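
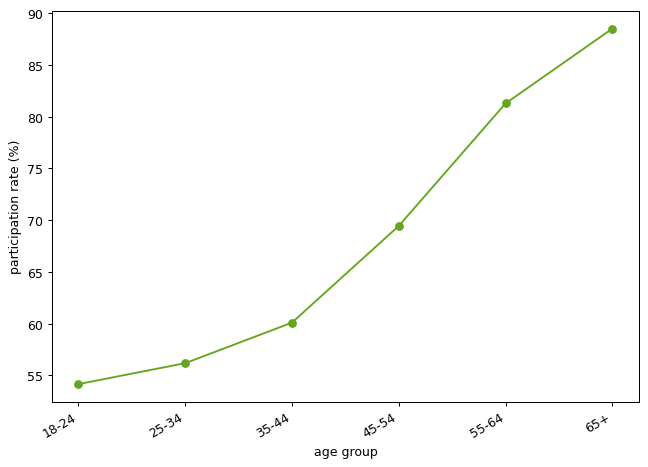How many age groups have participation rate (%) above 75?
Above 75: 55-64, 65+.

2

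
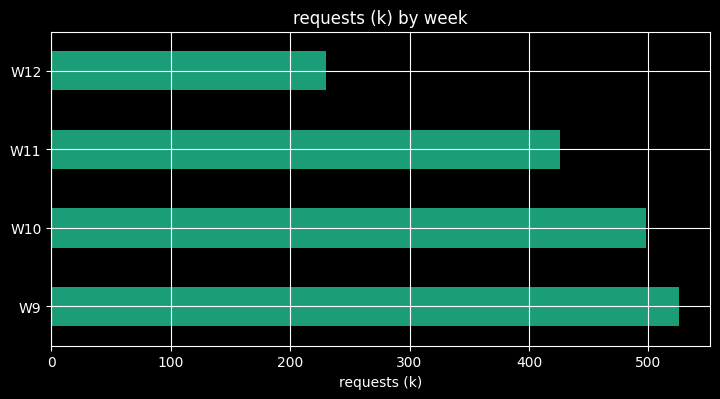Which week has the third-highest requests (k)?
W11

Top 4: W9 ≈ 550, W10 ≈ 500, W11 ≈ 450, W12 ≈ 250.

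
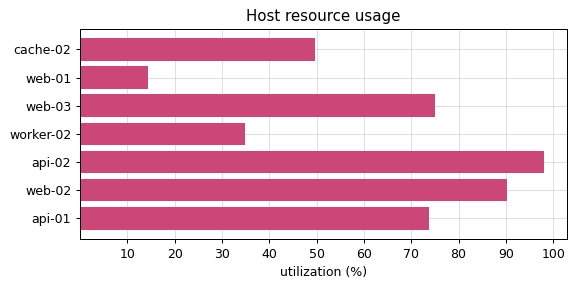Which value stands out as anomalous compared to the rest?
web-01 ≈ 10; the rest sit between ≈ 30 and ≈ 100.

web-01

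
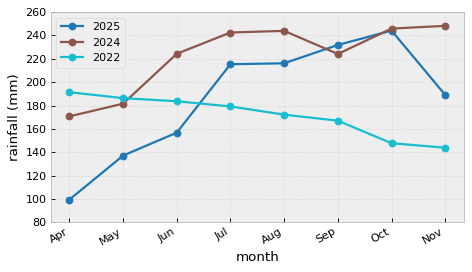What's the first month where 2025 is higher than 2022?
Jun: 2025 ≈ 160 vs 2022 ≈ 180 (not yet); Jul: 2025 ≈ 220 vs 2022 ≈ 180 (first crossover).

Jul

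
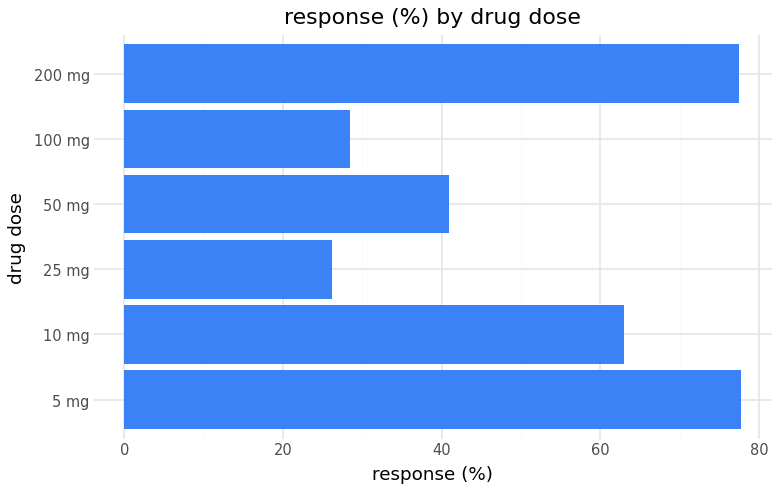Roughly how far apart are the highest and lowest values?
Max 5 mg ≈ 80, min 25 mg ≈ 30; range ≈ 50.

≈ 50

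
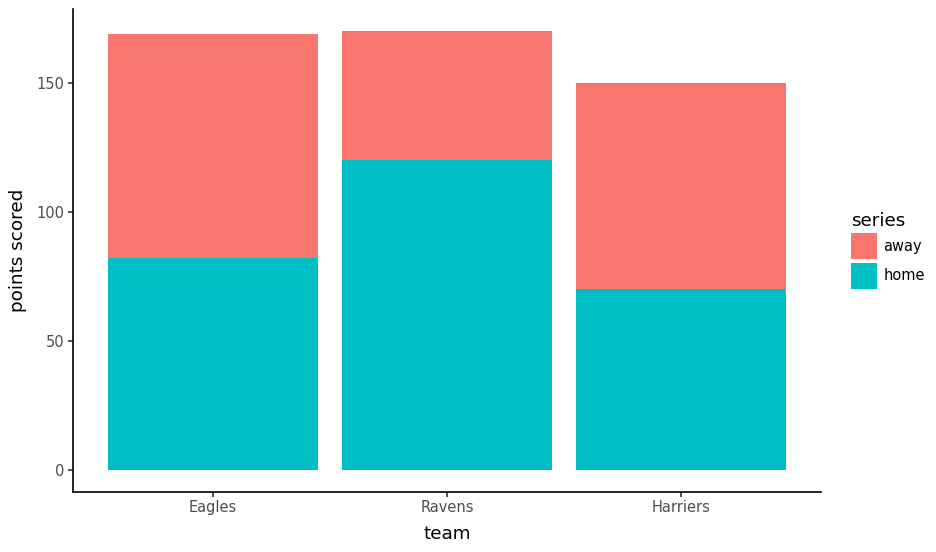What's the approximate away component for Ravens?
≈ 40

away top ≈ 160, bottom ≈ 120; segment ≈ 40.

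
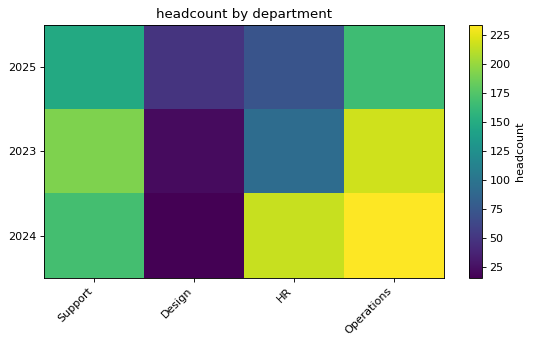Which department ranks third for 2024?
Top 4 for 2024: Operations ≈ 240, HR ≈ 220, Support ≈ 160, Design ≈ 20.

Support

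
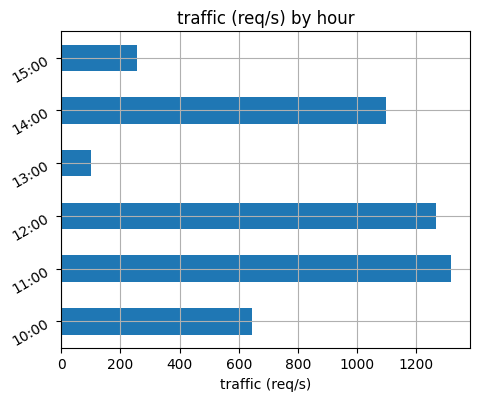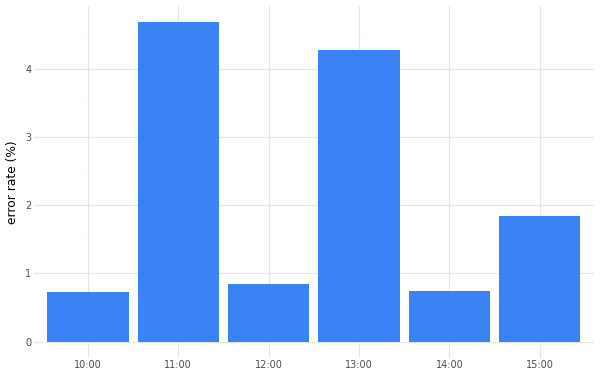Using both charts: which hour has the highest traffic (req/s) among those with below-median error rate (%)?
Chart 2 median error rate (%) ≈ 1.5; below-median hours: 10:00, 12:00, 14:00. Among those, 12:00 has the highest traffic (req/s) (≈ 1200).

12:00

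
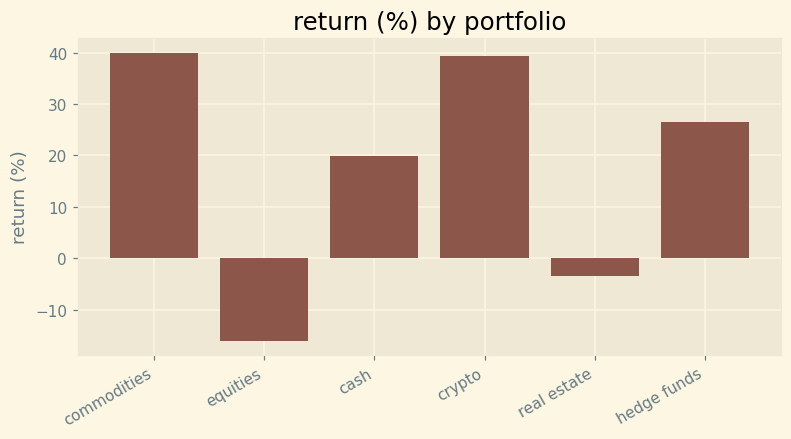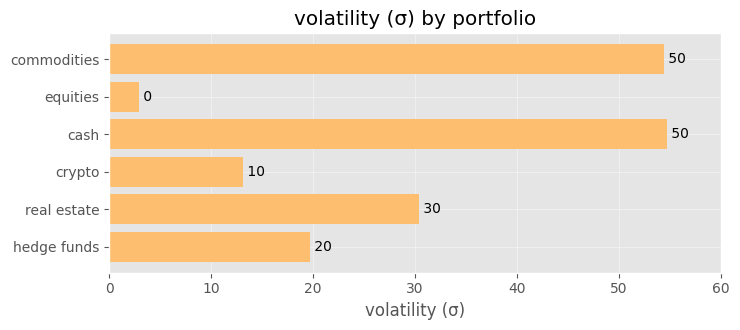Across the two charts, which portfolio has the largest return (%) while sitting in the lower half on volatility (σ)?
crypto

Chart 2 median volatility (σ) ≈ 30; below-median portfolios: equities, crypto, hedge funds. Among those, crypto has the highest return (%) (≈ 40).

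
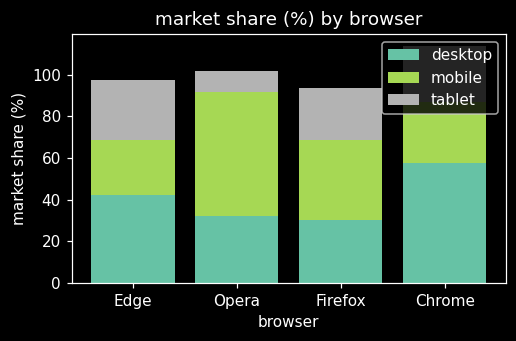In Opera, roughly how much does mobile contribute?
mobile top ≈ 90, bottom ≈ 30; segment ≈ 60.

≈ 60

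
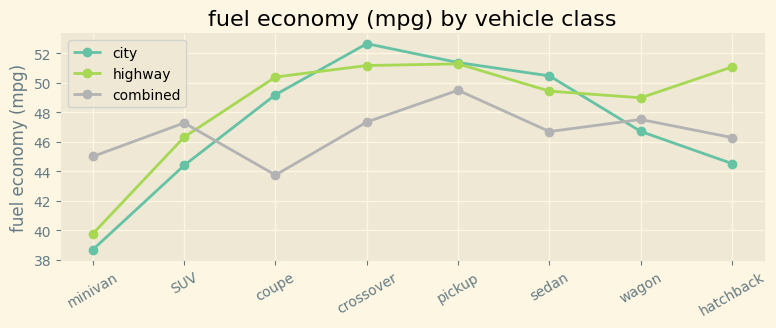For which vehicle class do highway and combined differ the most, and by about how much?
coupe, ≈ 6 mpg

coupe: highway ≈ 50, combined ≈ 44 → gap ≈ 6. Next-largest (minivan) is only ≈ 4.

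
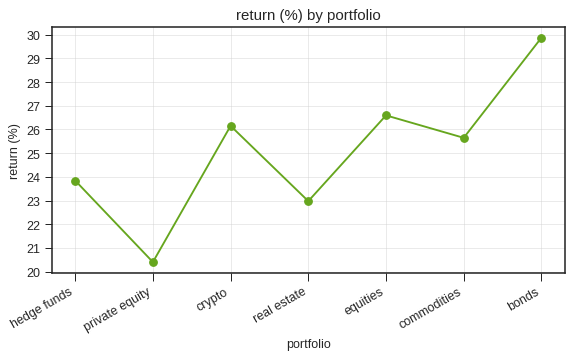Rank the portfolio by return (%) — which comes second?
equities

Top 3: bonds ≈ 30, equities ≈ 27, crypto ≈ 26.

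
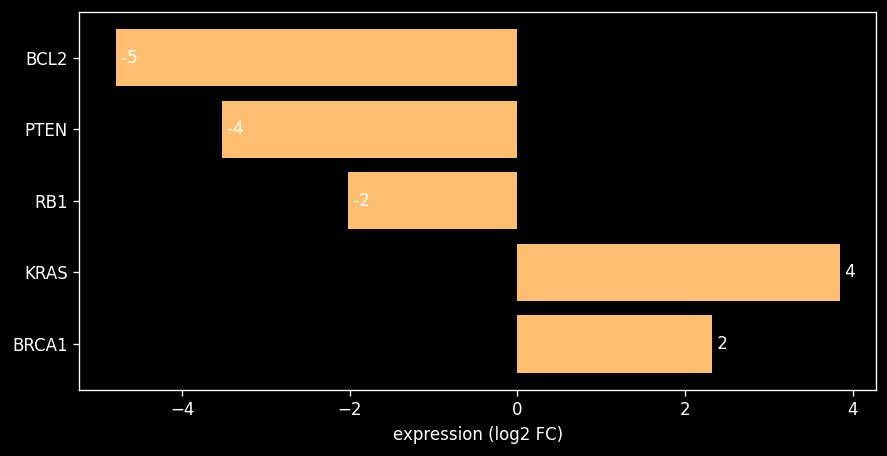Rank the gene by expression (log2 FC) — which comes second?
BRCA1

Top 3: KRAS ≈ 4, BRCA1 ≈ 2, RB1 ≈ -2.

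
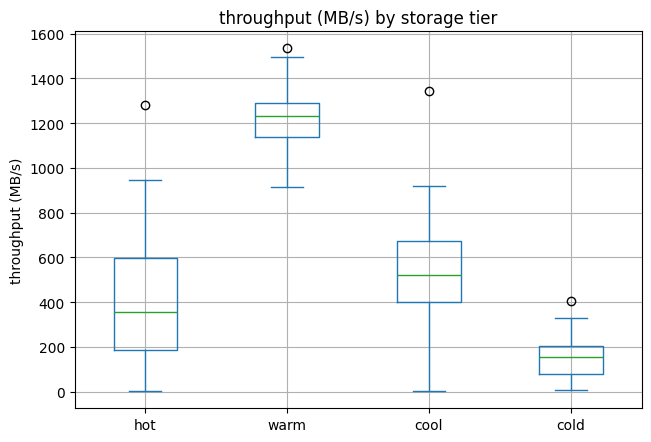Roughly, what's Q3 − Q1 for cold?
Q3 ≈ 200, Q1 ≈ 100; IQR ≈ 100.

≈ 100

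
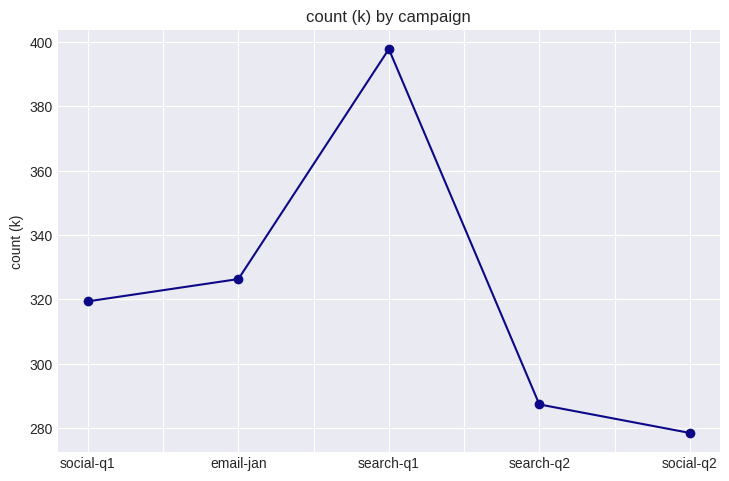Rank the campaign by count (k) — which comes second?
Top 3: search-q1 ≈ 400, email-jan ≈ 330, social-q1 ≈ 320.

email-jan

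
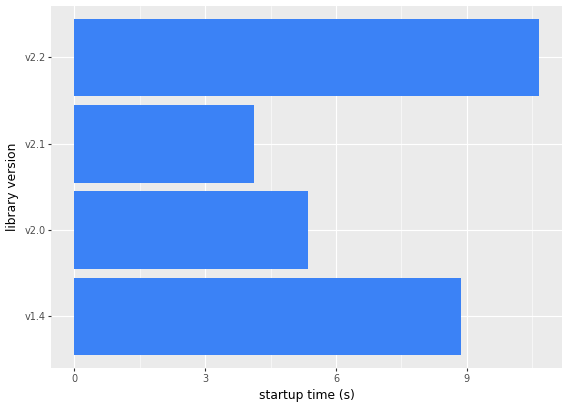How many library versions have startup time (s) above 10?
Above 10: v2.2.

1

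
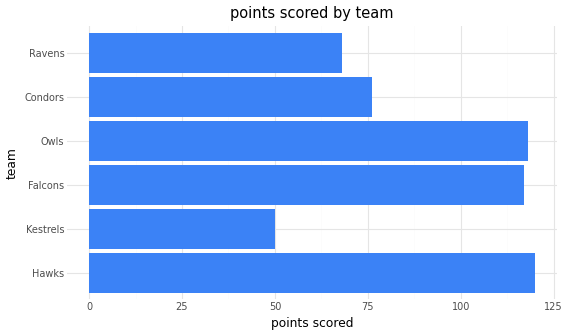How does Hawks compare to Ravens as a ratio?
Hawks ≈ 120, Ravens ≈ 70; 120/70 ≈ 1.71.

≈ 1.71×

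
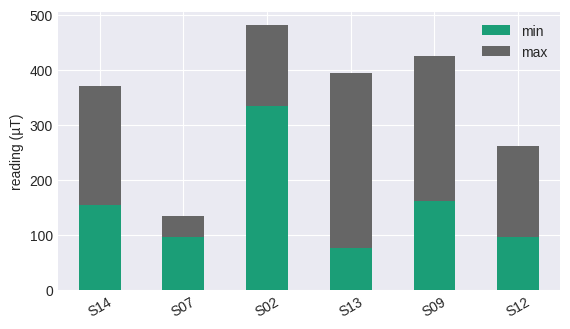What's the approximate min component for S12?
≈ 100

min top ≈ 100, bottom ≈ 0; segment ≈ 100.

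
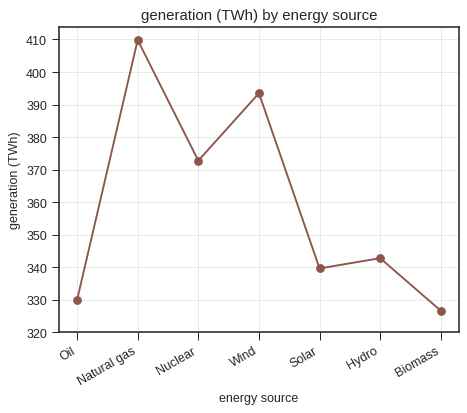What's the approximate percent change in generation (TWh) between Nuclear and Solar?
≈ -8.1%

Nuclear ≈ 370, Solar ≈ 340; (340 − 370) / 370 ≈ -8.1%.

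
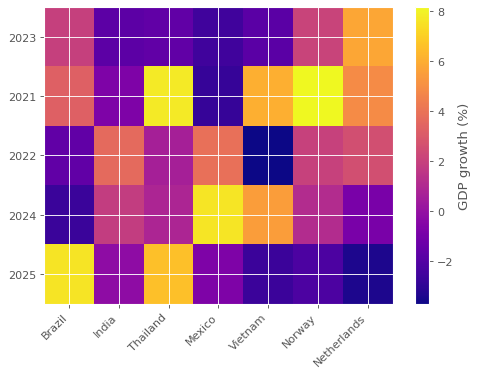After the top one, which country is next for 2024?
Top 3 for 2024: Mexico ≈ 8, Vietnam ≈ 5, India ≈ 2.

Vietnam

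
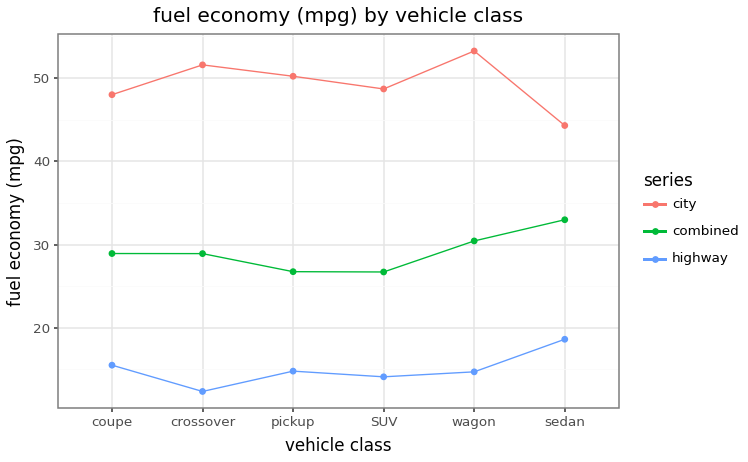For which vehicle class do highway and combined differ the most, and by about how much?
crossover: highway ≈ 10, combined ≈ 30 → gap ≈ 20. Next-largest (wagon) is only ≈ 15.

crossover, ≈ 20 mpg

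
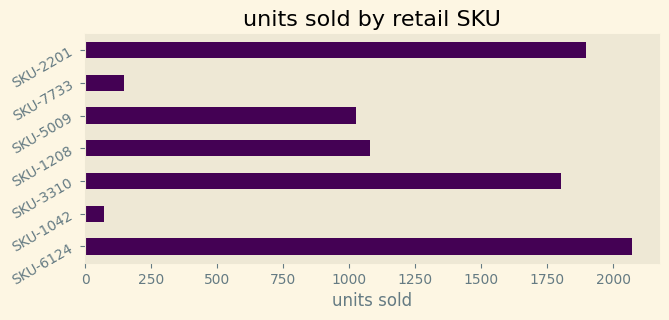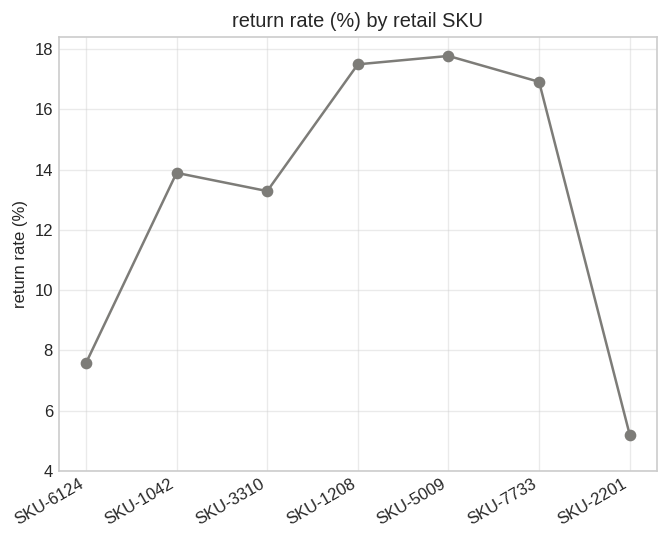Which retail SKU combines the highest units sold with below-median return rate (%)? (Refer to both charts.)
SKU-6124

Chart 2 median return rate (%) ≈ 14; below-median retail SKUs: SKU-6124, SKU-3310, SKU-2201. Among those, SKU-6124 has the highest units sold (≈ 2000).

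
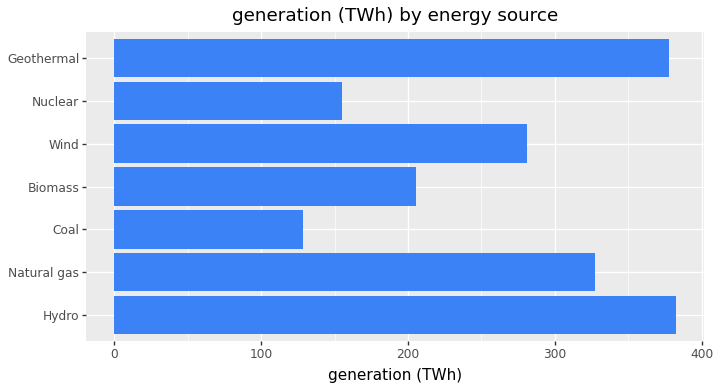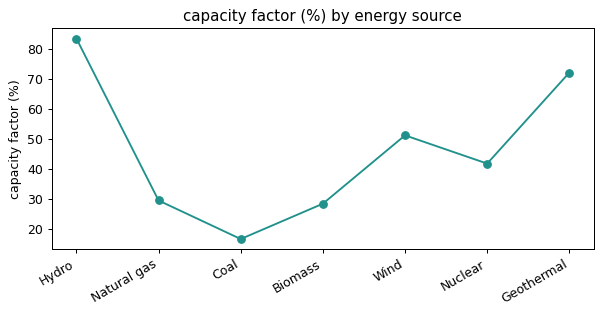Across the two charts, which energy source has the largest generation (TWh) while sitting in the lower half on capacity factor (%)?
Natural gas

Chart 2 median capacity factor (%) ≈ 40; below-median energy sources: Natural gas, Coal, Biomass. Among those, Natural gas has the highest generation (TWh) (≈ 350).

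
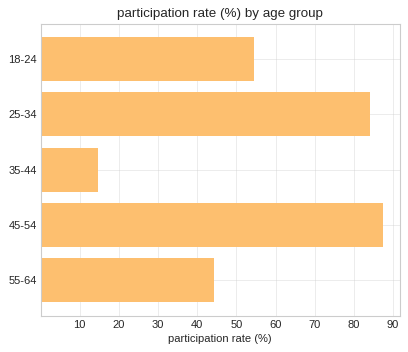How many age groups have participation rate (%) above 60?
2

Above 60: 25-34, 45-54.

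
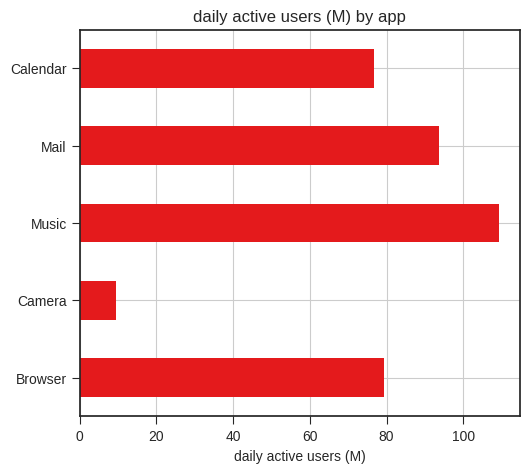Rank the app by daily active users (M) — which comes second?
Mail

Top 3: Music ≈ 110, Mail ≈ 90, Browser ≈ 80.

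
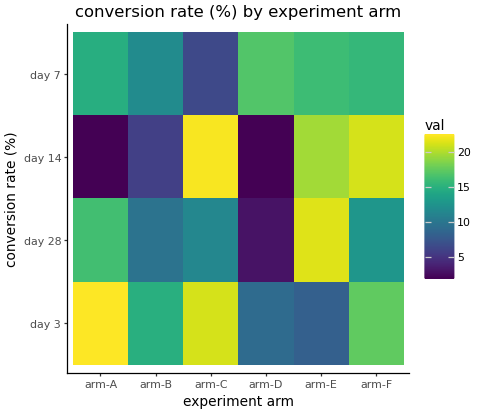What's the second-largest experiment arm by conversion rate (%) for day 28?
Top 3 for day 28: arm-E ≈ 22, arm-A ≈ 16, arm-F ≈ 12.

arm-A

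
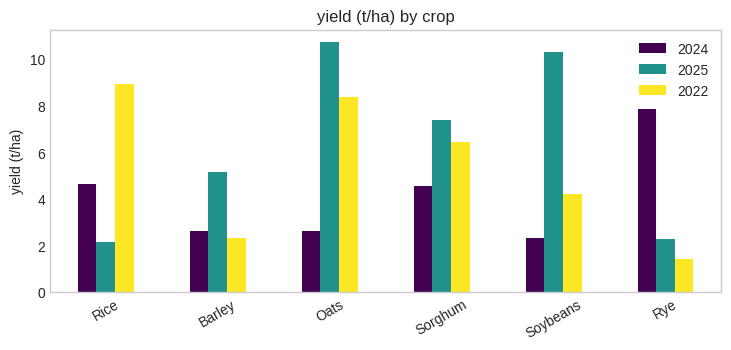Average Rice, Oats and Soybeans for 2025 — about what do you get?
(2 + 11 + 10) / 3 ≈ 8.

≈ 8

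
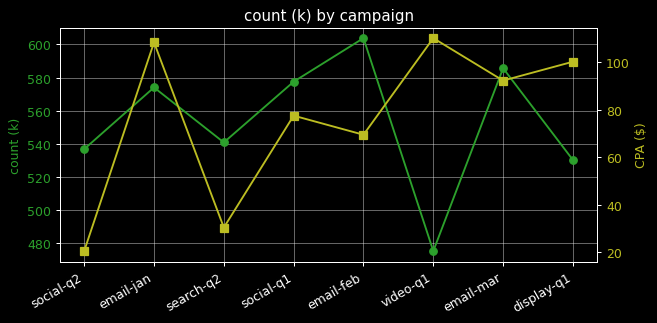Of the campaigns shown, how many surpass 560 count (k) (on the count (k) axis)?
Above 560: email-jan, social-q1, email-feb, email-mar.

4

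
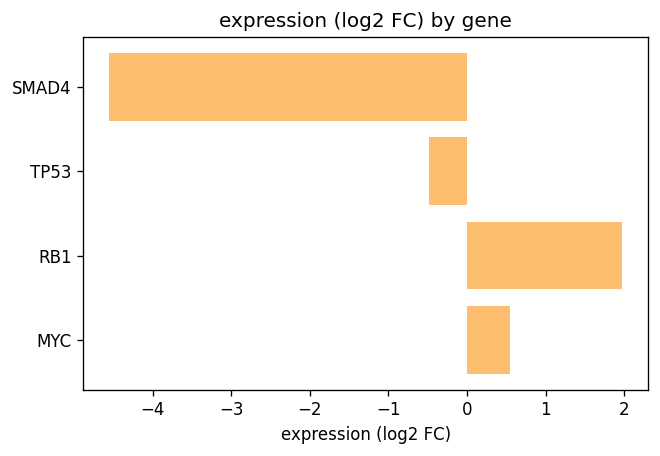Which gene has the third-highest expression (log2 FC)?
TP53

Top 4: RB1 ≈ 2, MYC ≈ 1, TP53 ≈ 0, SMAD4 ≈ -5.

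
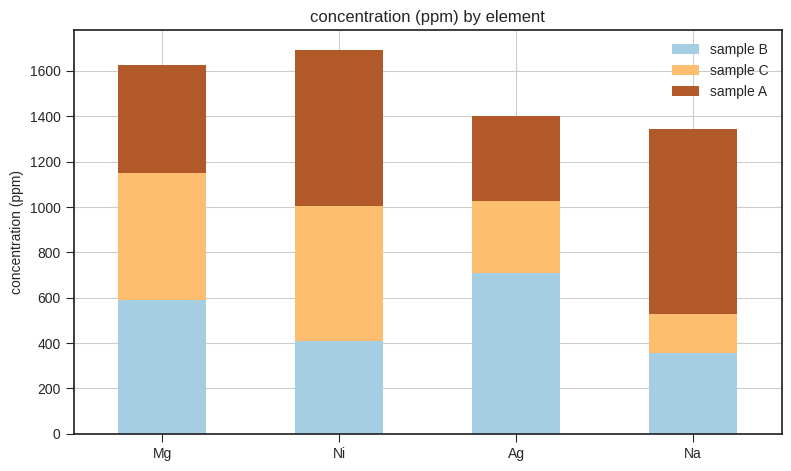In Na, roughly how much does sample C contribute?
≈ 200

sample C top ≈ 600, bottom ≈ 400; segment ≈ 200.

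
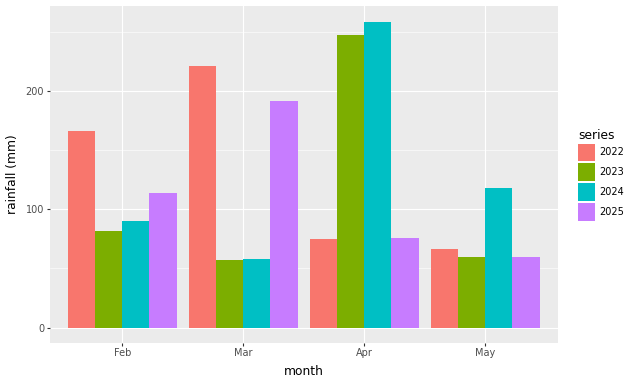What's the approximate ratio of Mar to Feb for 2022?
Mar ≈ 225, Feb ≈ 175; 225/175 ≈ 1.29.

≈ 1.29×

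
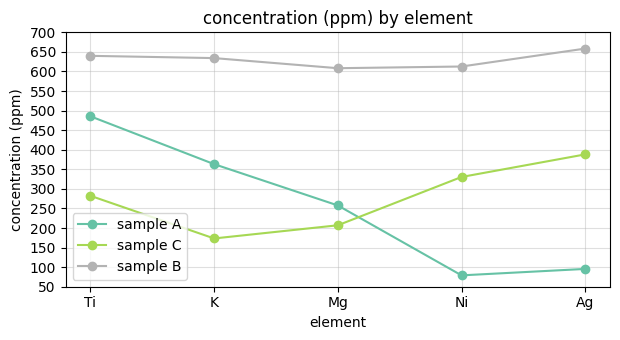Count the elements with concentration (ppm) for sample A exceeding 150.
3

Above 150: Ti, K, Mg.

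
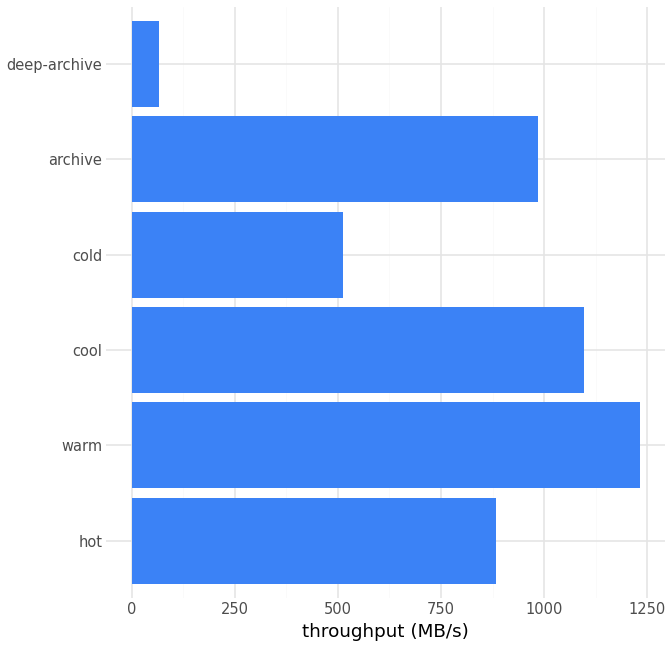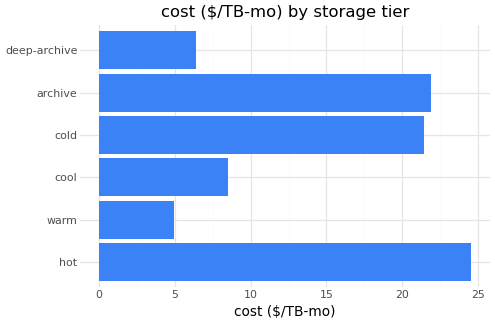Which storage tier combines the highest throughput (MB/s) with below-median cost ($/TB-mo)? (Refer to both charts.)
warm

Chart 2 median cost ($/TB-mo) ≈ 15; below-median storage tiers: warm, cool, deep-archive. Among those, warm has the highest throughput (MB/s) (≈ 1200).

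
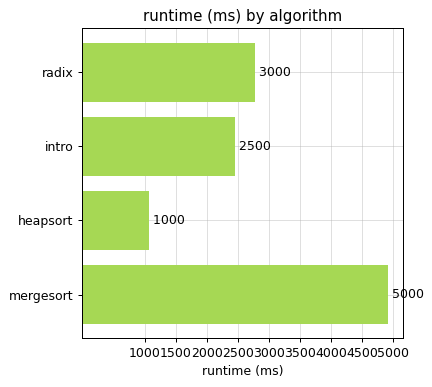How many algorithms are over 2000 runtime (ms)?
3

Above 2000: radix, intro, mergesort.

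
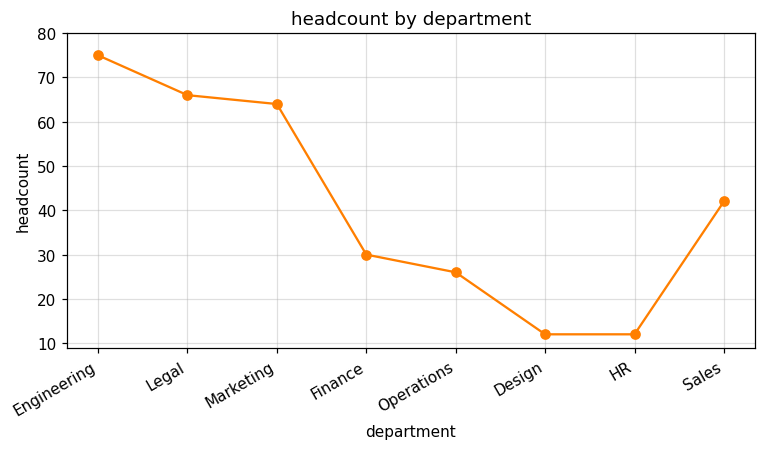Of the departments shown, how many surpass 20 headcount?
Above 20: Engineering, Legal, Marketing, Finance, Operations, Sales.

6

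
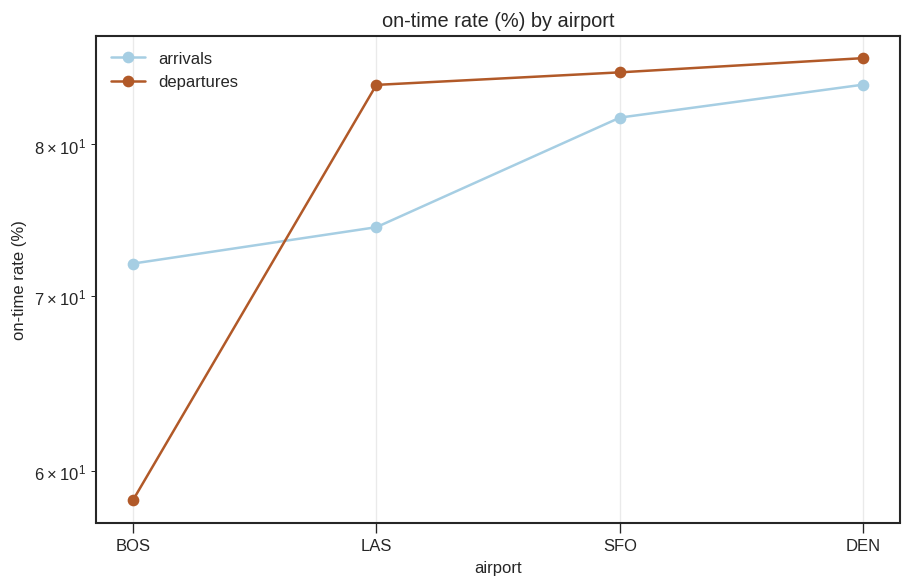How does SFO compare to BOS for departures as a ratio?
≈ 1.42×

SFO ≈ 85, BOS ≈ 60; 85/60 ≈ 1.42.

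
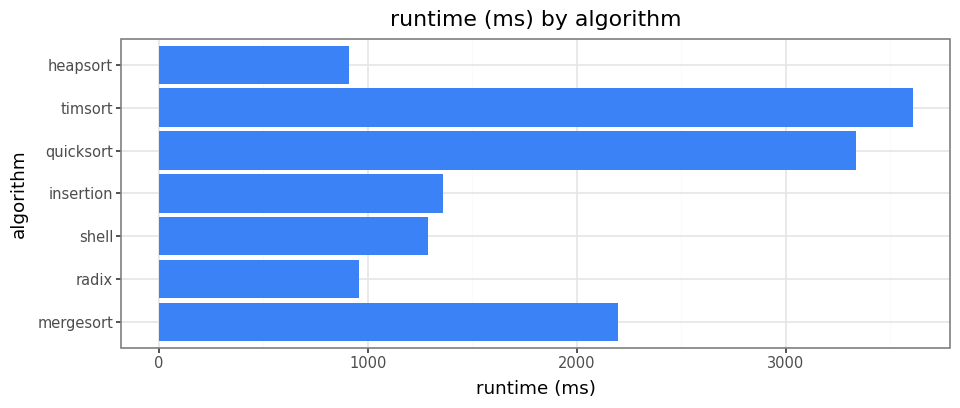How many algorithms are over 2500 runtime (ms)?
2

Above 2500: quicksort, timsort.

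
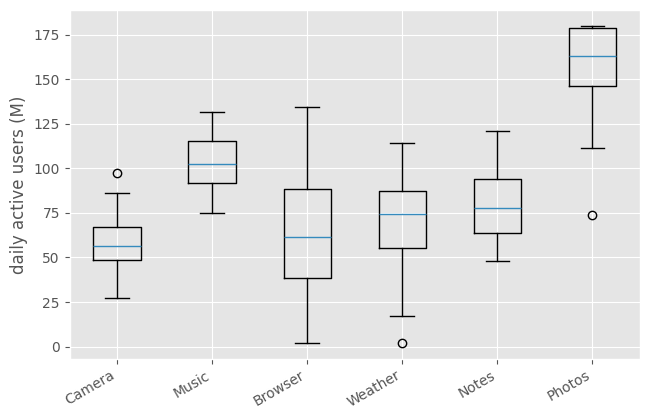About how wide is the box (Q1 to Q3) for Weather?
≈ 30

Q3 ≈ 90, Q1 ≈ 60; IQR ≈ 30.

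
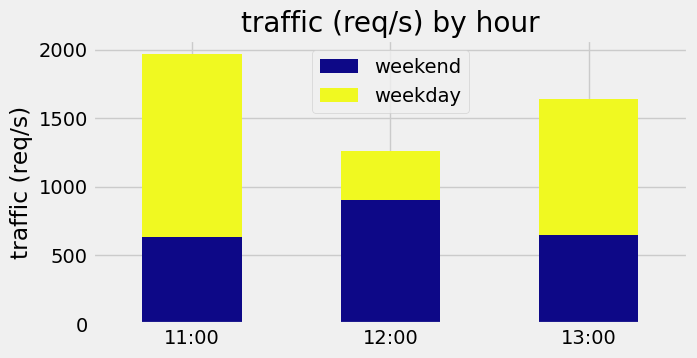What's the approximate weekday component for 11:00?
weekday top ≈ 2000, bottom ≈ 600; segment ≈ 1400.

≈ 1400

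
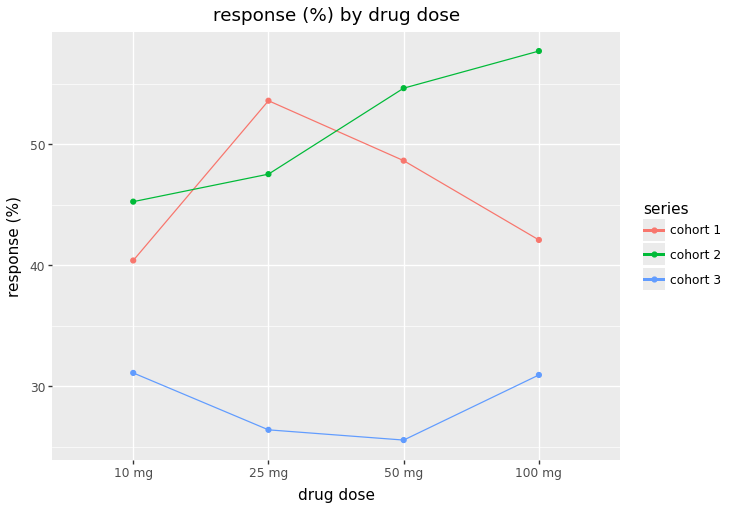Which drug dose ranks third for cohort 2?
Top 4 for cohort 2: 100 mg ≈ 60, 50 mg ≈ 55, 25 mg ≈ 50, 10 mg ≈ 45.

25 mg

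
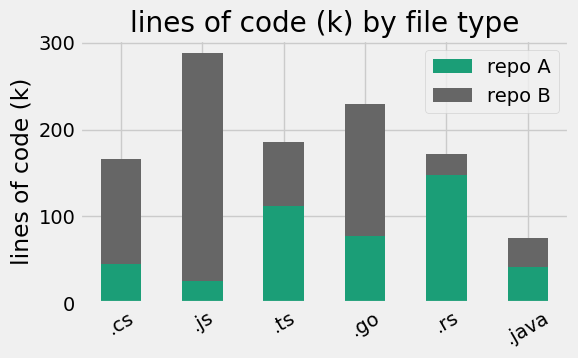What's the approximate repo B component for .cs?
repo B top ≈ 175, bottom ≈ 50; segment ≈ 125.

≈ 125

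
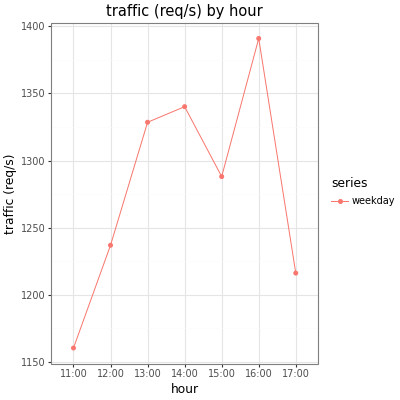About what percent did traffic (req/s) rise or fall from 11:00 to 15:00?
≈ +10.3%

11:00 ≈ 1160, 15:00 ≈ 1280; (1280 − 1160) / 1160 ≈ +10.3%.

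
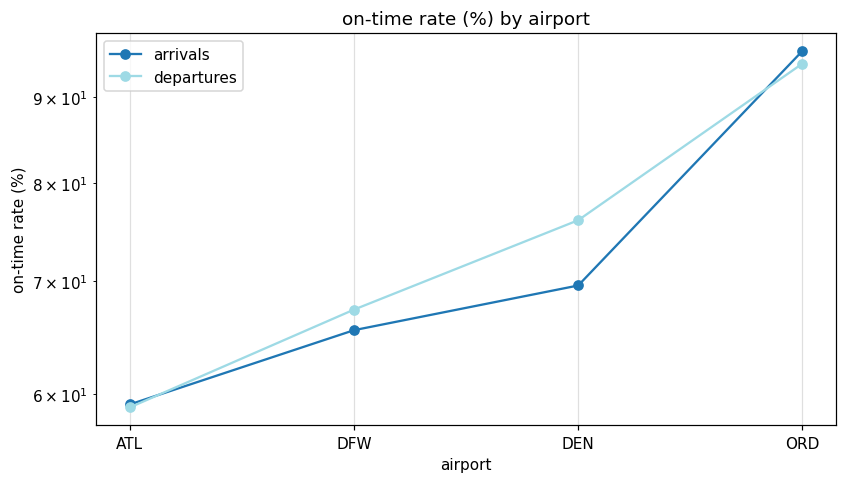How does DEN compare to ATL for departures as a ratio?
≈ 1.25×

DEN ≈ 75, ATL ≈ 60; 75/60 ≈ 1.25.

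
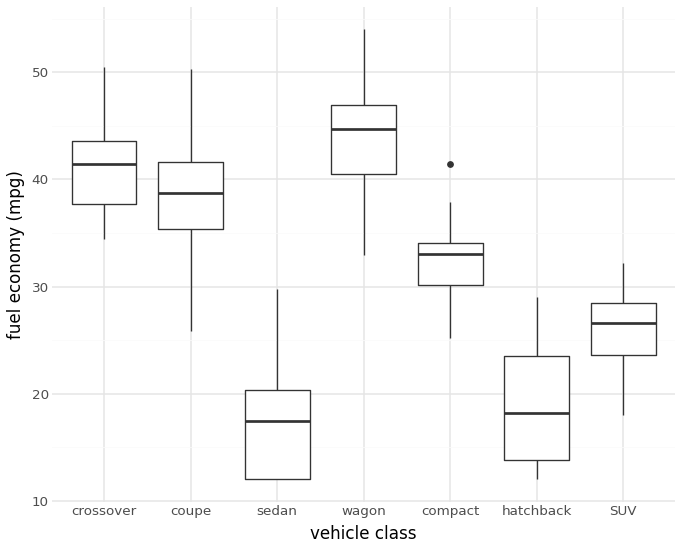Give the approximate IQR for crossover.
Q3 ≈ 45, Q1 ≈ 40; IQR ≈ 5.

≈ 5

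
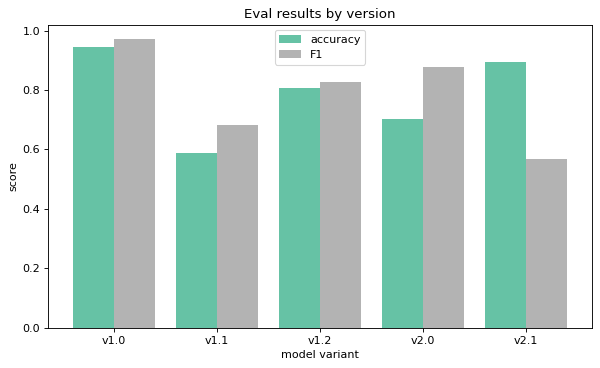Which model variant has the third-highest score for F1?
Top 4 for F1: v1.0 ≈ 1.0, v2.0 ≈ 0.9, v1.2 ≈ 0.8, v1.1 ≈ 0.7.

v1.2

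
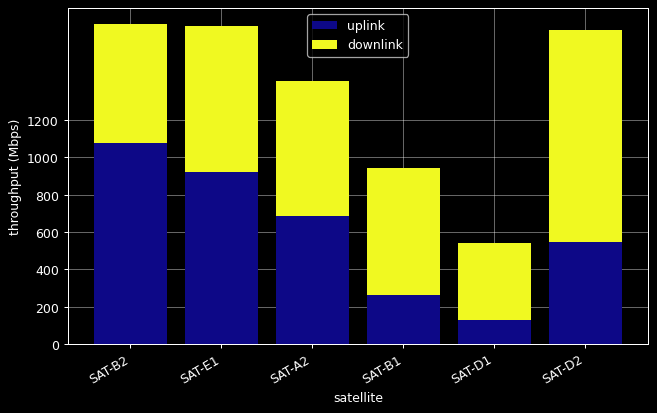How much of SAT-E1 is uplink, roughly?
uplink top ≈ 1000, bottom ≈ 0; segment ≈ 1000.

≈ 1000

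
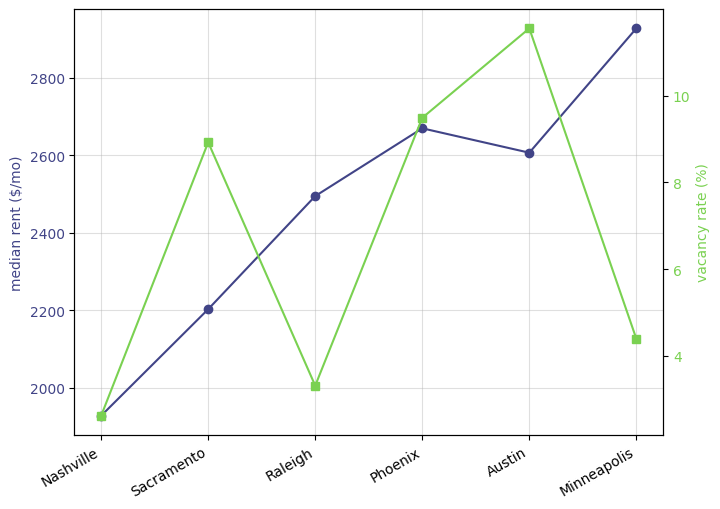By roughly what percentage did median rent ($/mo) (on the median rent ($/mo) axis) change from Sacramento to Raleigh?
≈ +13.6%

Sacramento ≈ 2200, Raleigh ≈ 2500; (2500 − 2200) / 2200 ≈ +13.6%.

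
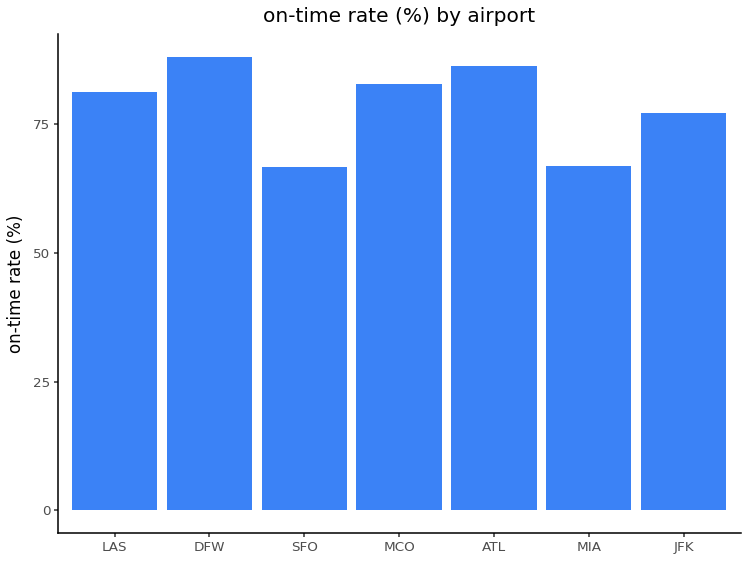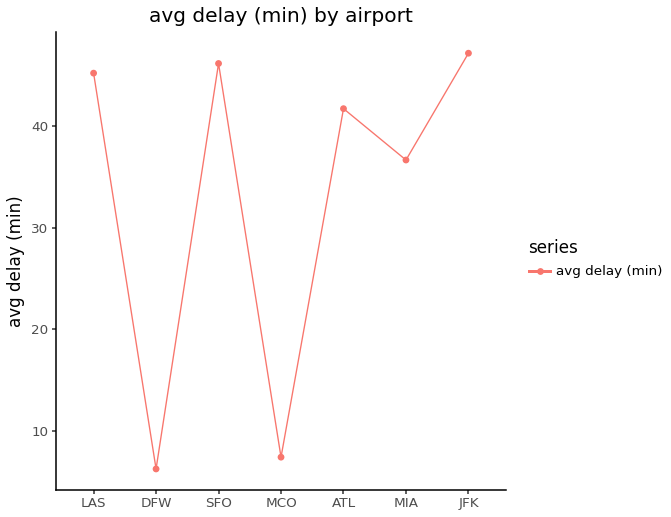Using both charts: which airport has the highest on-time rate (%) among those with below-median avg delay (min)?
Chart 2 median avg delay (min) ≈ 40; below-median airports: DFW, MCO, MIA. Among those, DFW has the highest on-time rate (%) (≈ 90).

DFW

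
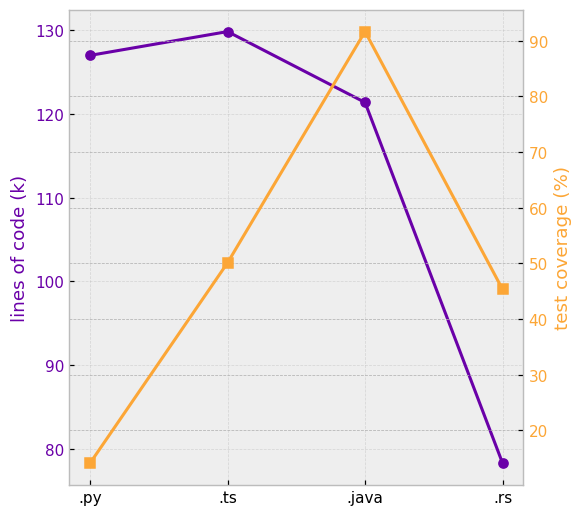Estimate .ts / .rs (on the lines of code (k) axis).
.ts ≈ 130, .rs ≈ 80; 130/80 ≈ 1.62.

≈ 1.62×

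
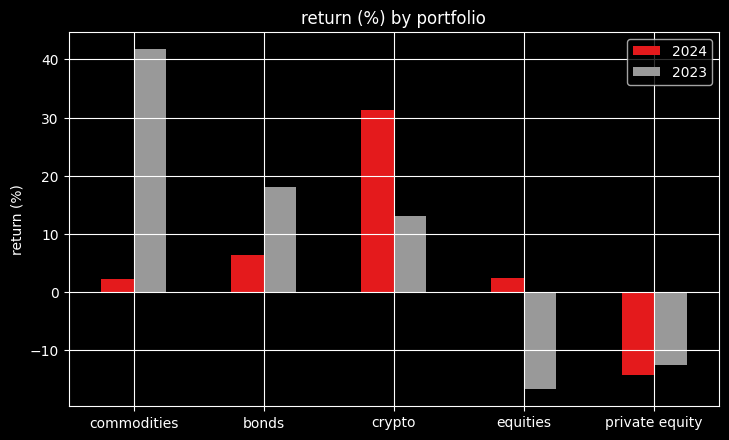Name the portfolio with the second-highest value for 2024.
bonds

Top 3 for 2024: crypto ≈ 30, bonds ≈ 5, equities ≈ 0.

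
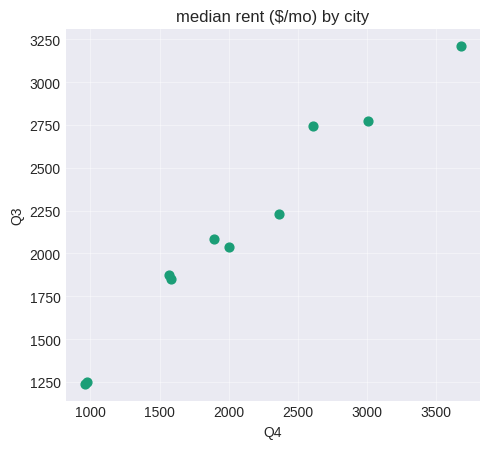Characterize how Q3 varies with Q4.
Points are positively correlated; strong (|r| ≈ 1.0).

positive, strong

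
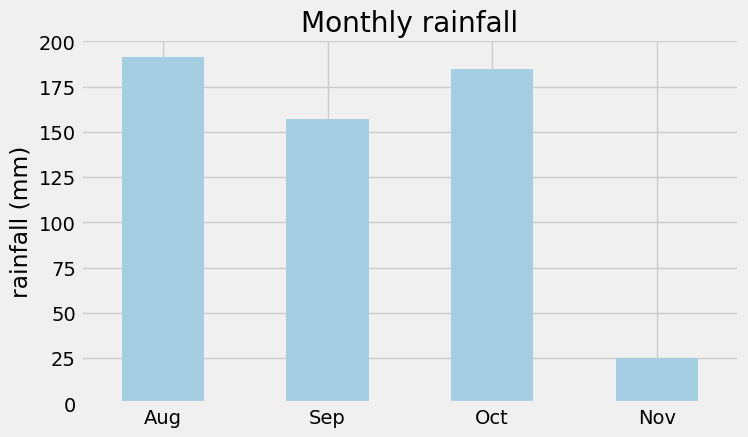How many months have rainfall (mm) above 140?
Above 140: Aug, Sep, Oct.

3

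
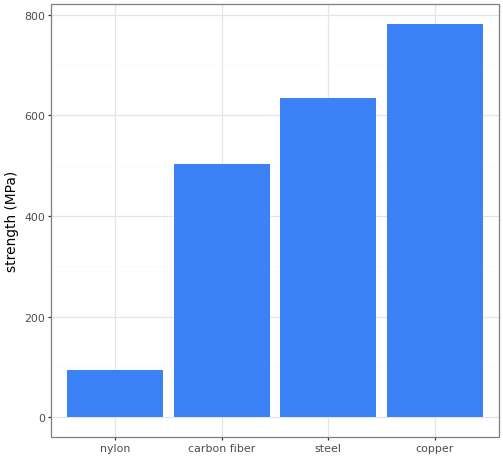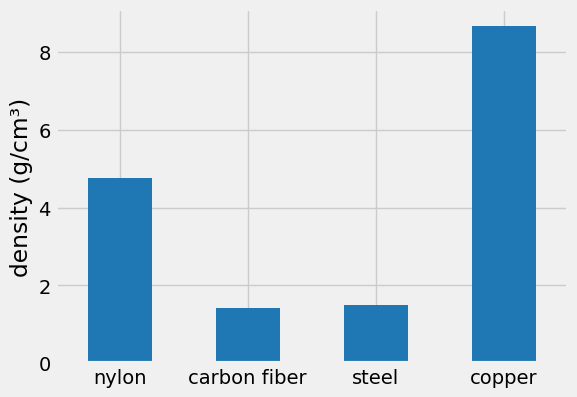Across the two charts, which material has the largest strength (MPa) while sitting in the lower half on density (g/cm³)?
steel

Chart 2 median density (g/cm³) ≈ 3; below-median materials: carbon fiber, steel. Among those, steel has the highest strength (MPa) (≈ 600).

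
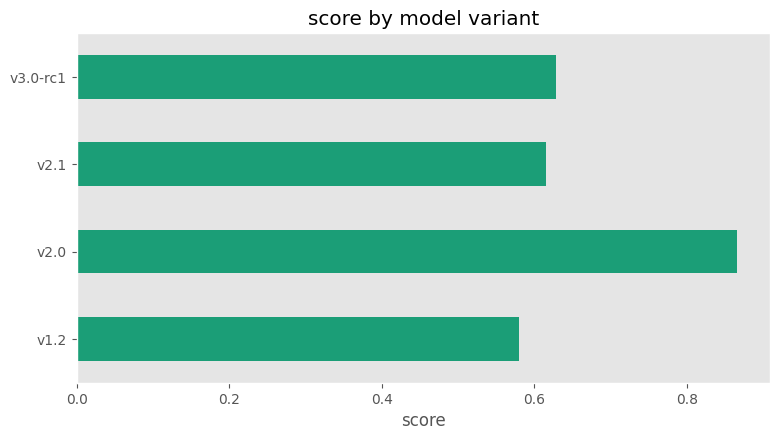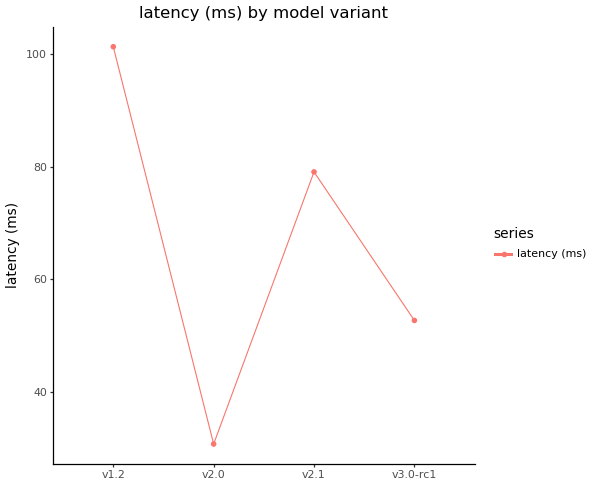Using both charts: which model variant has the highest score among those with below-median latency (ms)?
Chart 2 median latency (ms) ≈ 70; below-median model variants: v2.0, v3.0-rc1. Among those, v2.0 has the highest score (≈ 0.9).

v2.0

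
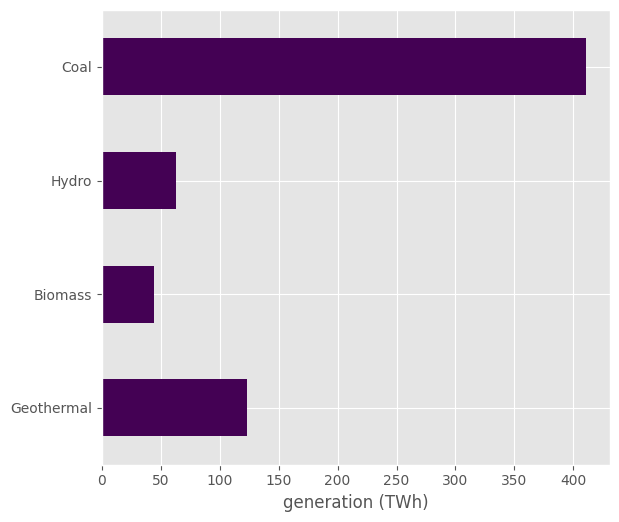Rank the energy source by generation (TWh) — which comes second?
Geothermal

Top 3: Coal ≈ 400, Geothermal ≈ 100, Hydro ≈ 50.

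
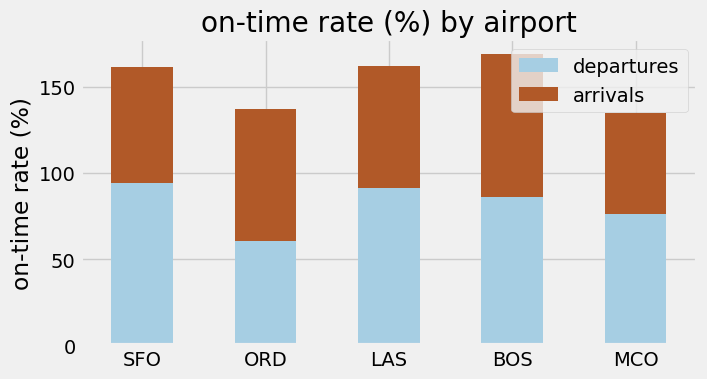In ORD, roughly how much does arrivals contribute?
arrivals top ≈ 140, bottom ≈ 60; segment ≈ 80.

≈ 80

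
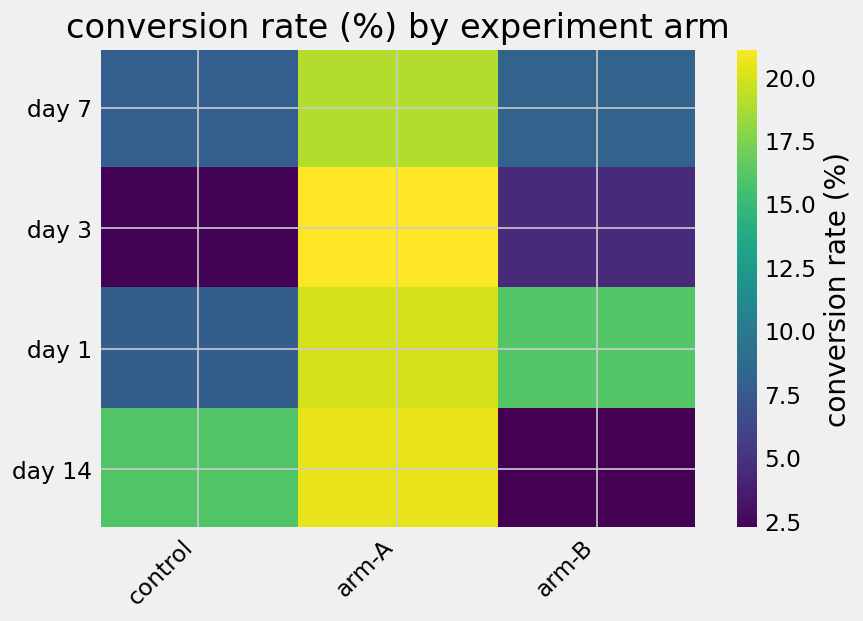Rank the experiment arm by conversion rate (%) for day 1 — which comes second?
Top 3 for day 1: arm-A ≈ 20, arm-B ≈ 16, control ≈ 8.

arm-B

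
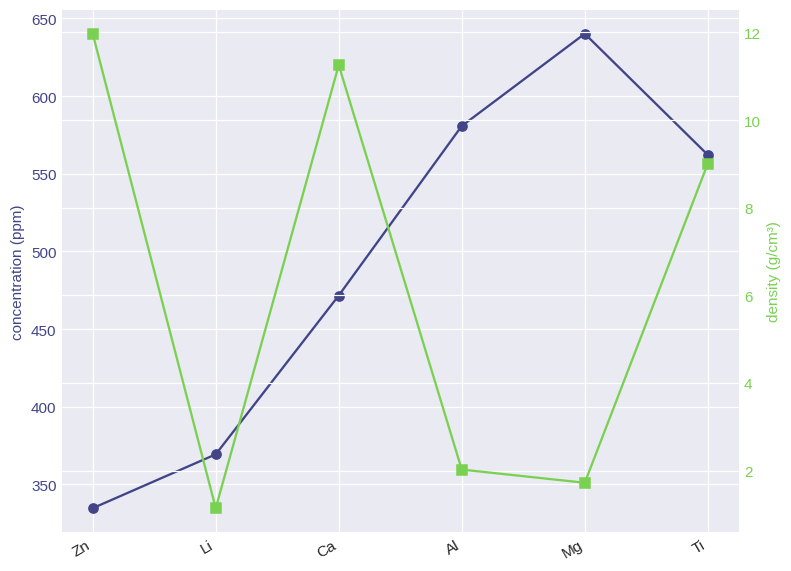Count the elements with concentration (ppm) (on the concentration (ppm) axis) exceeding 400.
4

Above 400: Ca, Al, Mg, Ti.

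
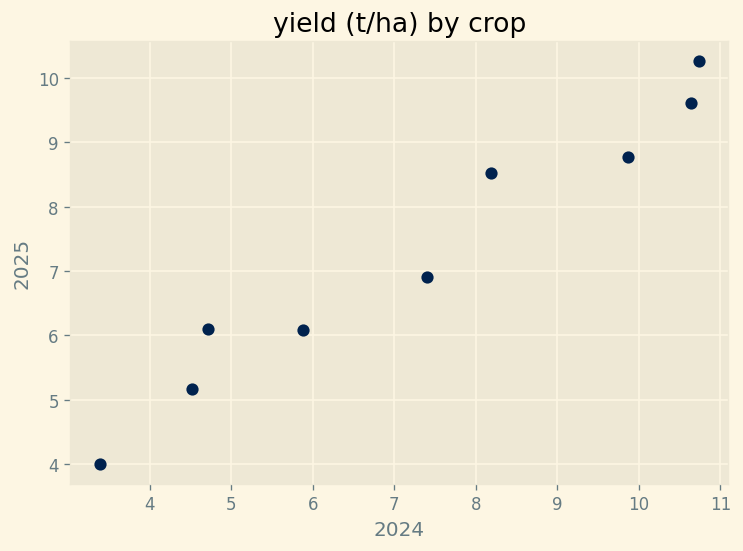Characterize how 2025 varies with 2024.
Points are positively correlated; strong (|r| ≈ 1.0).

positive, strong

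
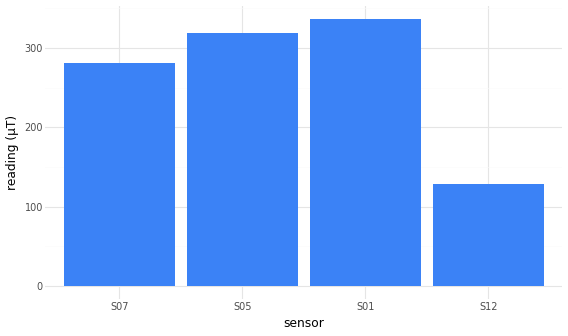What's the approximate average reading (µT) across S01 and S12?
≈ 250

(350 + 150) / 2 ≈ 250.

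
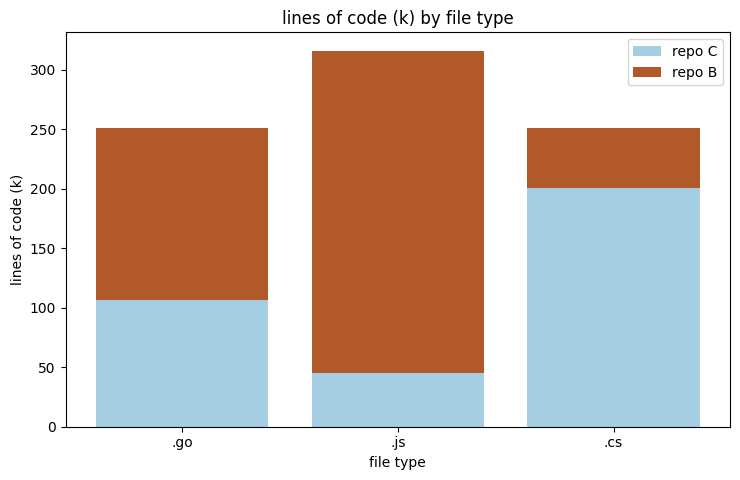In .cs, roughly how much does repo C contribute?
repo C top ≈ 200, bottom ≈ 0; segment ≈ 200.

≈ 200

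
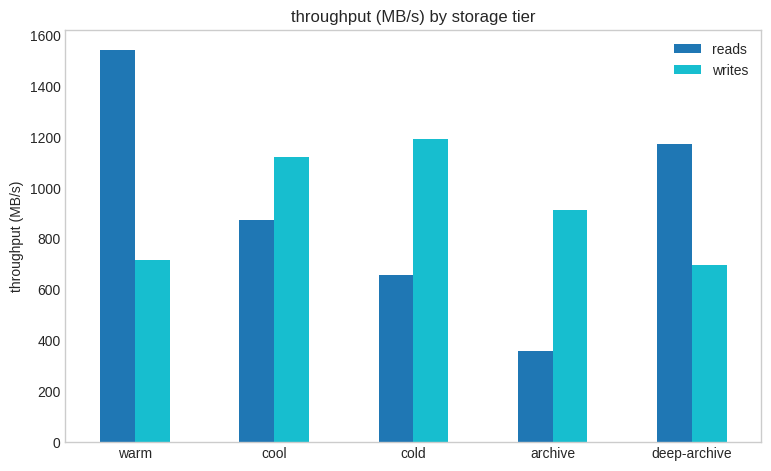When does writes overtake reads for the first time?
cool

warm: writes ≈ 800 vs reads ≈ 1600 (not yet); cool: writes ≈ 1200 vs reads ≈ 800 (first crossover).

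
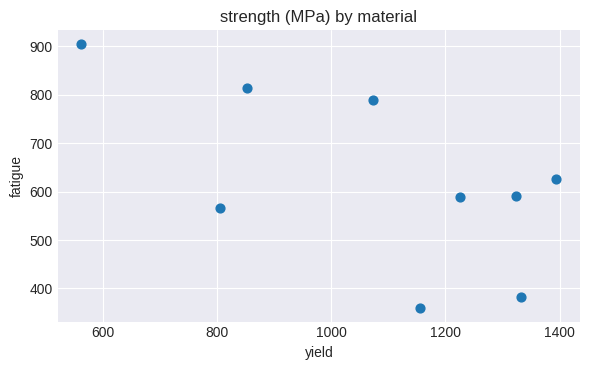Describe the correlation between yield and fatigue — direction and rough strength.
negative, moderate

Points are negatively correlated; moderate (|r| ≈ 0.6).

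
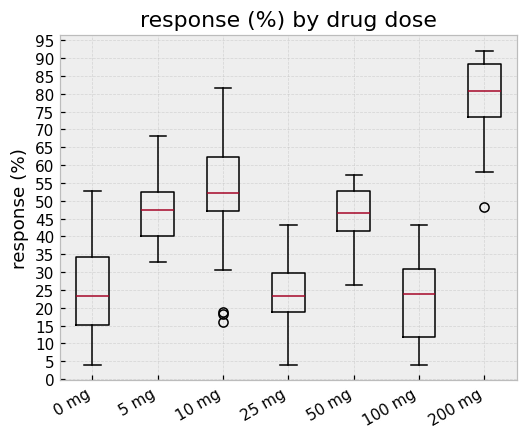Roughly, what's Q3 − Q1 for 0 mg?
Q3 ≈ 35, Q1 ≈ 15; IQR ≈ 20.

≈ 20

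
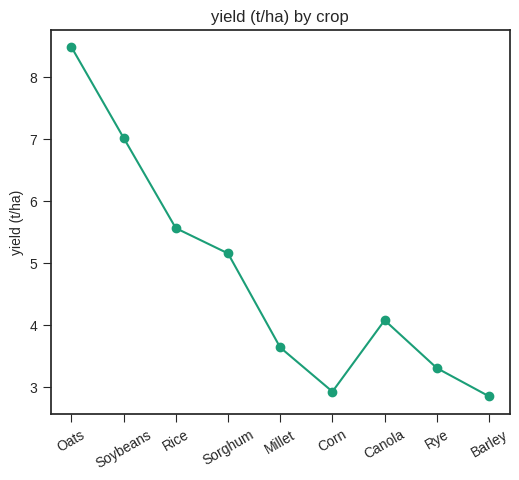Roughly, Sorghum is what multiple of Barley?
Sorghum ≈ 5.0, Barley ≈ 3.0; 5.0/3.0 ≈ 1.67.

≈ 1.67×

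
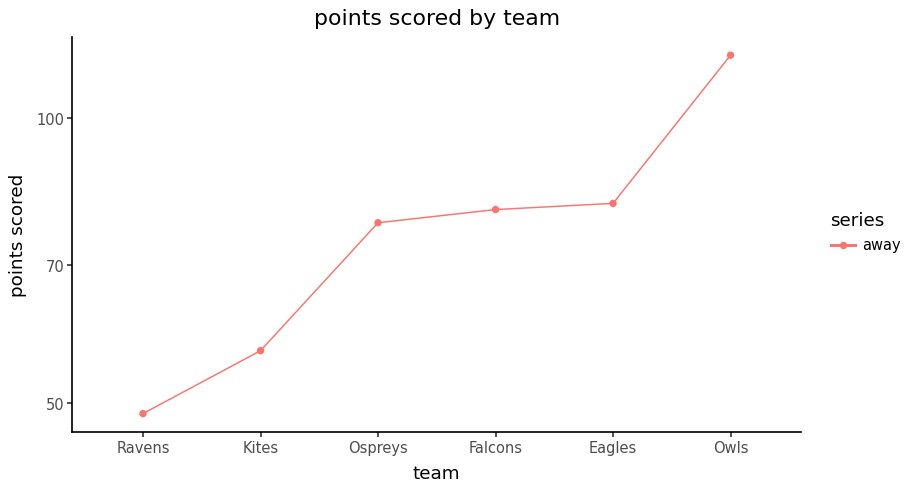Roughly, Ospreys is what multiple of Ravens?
≈ 1.6×

Ospreys ≈ 80, Ravens ≈ 50; 80/50 ≈ 1.6.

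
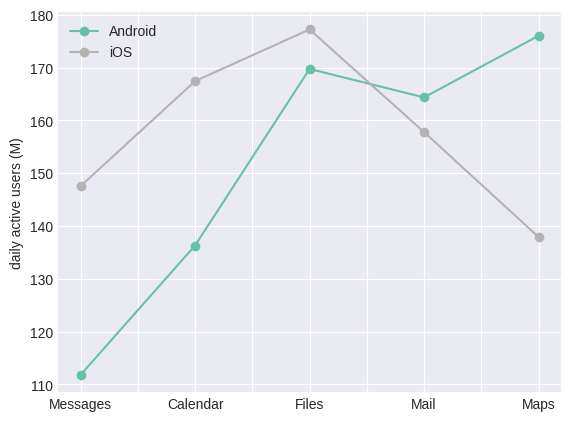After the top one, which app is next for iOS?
Top 3 for iOS: Files ≈ 180, Calendar ≈ 170, Mail ≈ 160.

Calendar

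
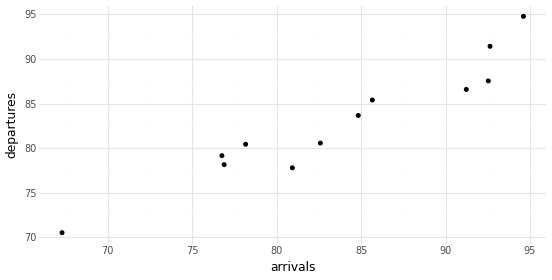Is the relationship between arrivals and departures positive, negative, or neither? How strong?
Points are positively correlated; strong (|r| ≈ 1.0).

positive, strong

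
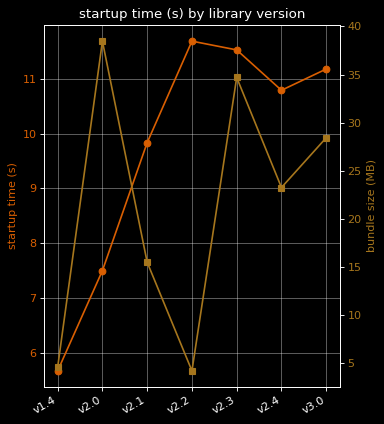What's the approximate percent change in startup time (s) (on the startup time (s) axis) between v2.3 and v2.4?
≈ -8.3%

v2.3 ≈ 12, v2.4 ≈ 11; (11 − 12) / 12 ≈ -8.3%.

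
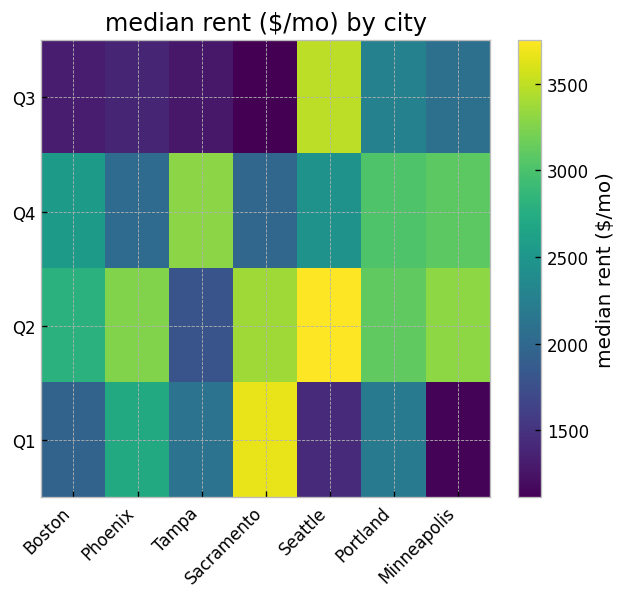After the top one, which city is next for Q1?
Phoenix

Top 3 for Q1: Sacramento ≈ 3500, Phoenix ≈ 2500, Portland ≈ 2000.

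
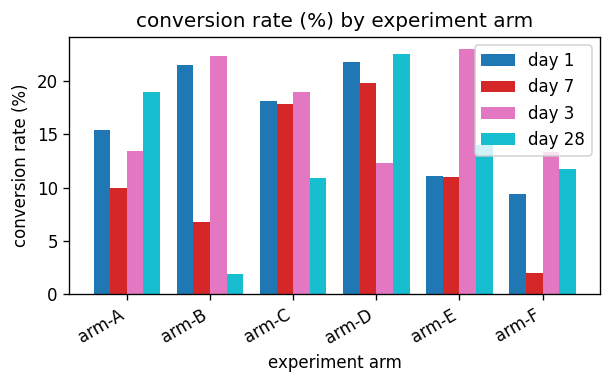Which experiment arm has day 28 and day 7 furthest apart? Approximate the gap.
arm-F: day 28 ≈ 12, day 7 ≈ 2 → gap ≈ 10. Next-largest (arm-A) is only ≈ 8.

arm-F, ≈ 10 %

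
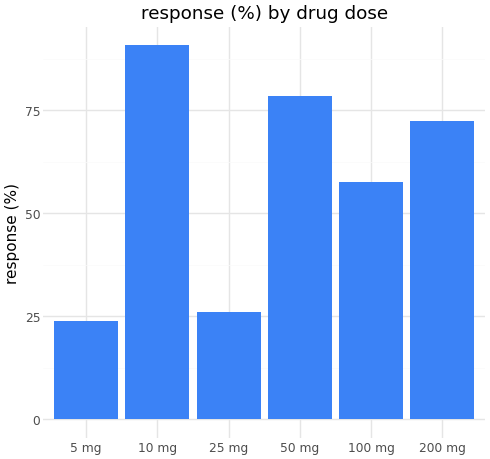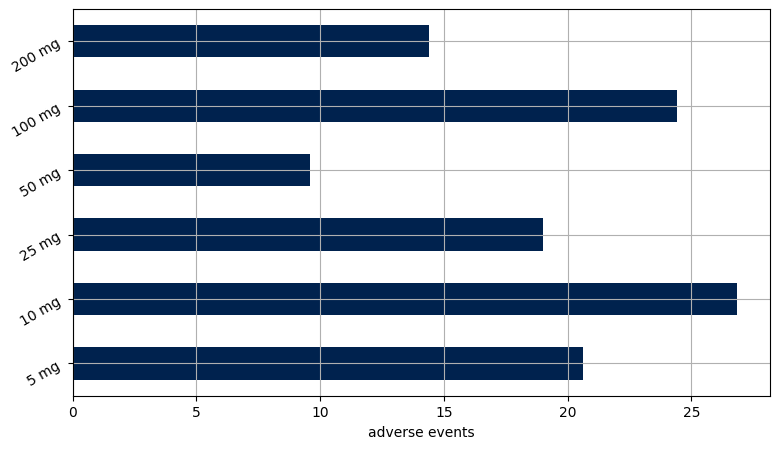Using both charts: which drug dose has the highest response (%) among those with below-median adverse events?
Chart 2 median adverse events ≈ 20; below-median drug doses: 25 mg, 50 mg, 200 mg. Among those, 50 mg has the highest response (%) (≈ 80).

50 mg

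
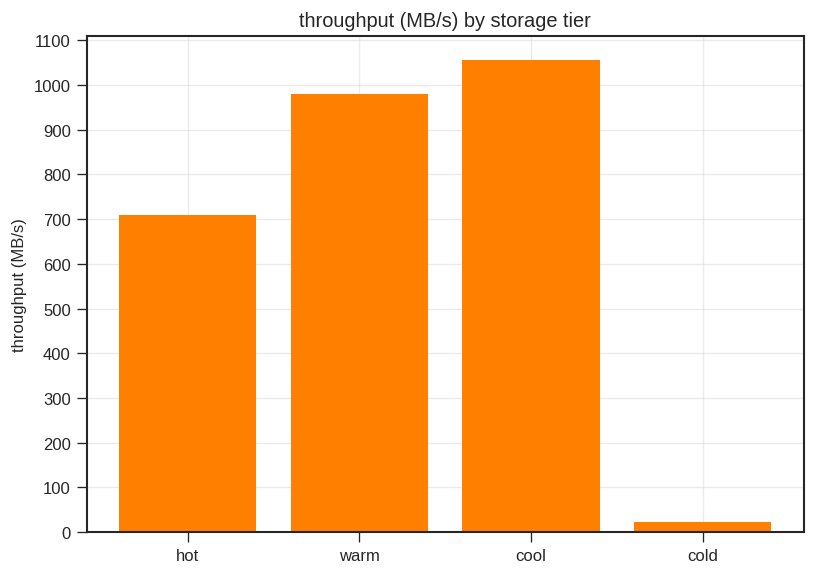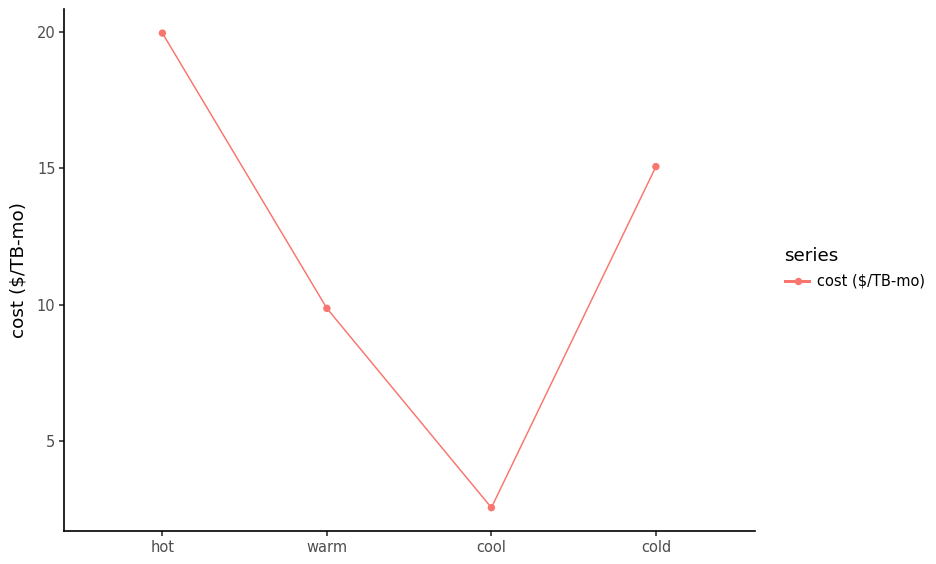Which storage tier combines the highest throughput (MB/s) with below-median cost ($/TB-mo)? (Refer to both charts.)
Chart 2 median cost ($/TB-mo) ≈ 12; below-median storage tiers: warm, cool. Among those, cool has the highest throughput (MB/s) (≈ 1100).

cool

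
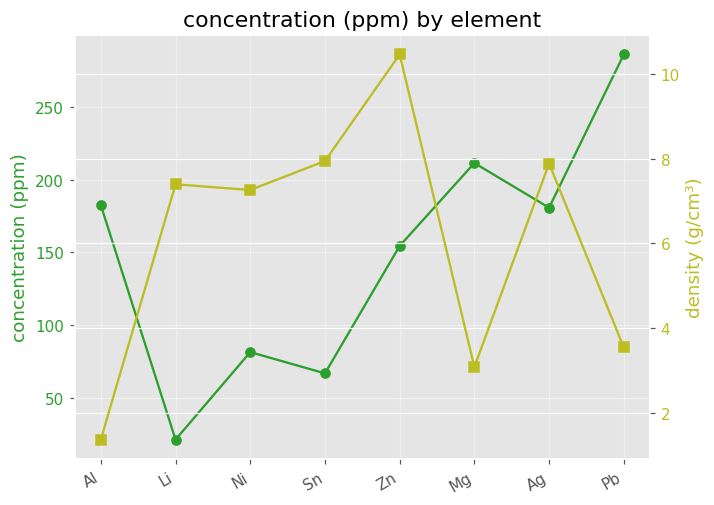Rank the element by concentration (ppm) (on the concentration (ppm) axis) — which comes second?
Top 3 (on the concentration (ppm) axis): Pb ≈ 275, Mg ≈ 200, Al ≈ 175.

Mg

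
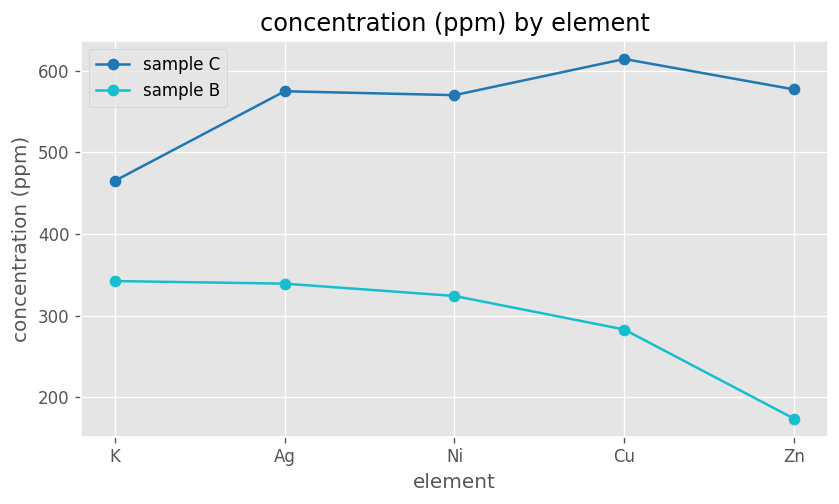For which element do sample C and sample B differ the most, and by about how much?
Zn, ≈ 450 ppm

Zn: sample C ≈ 600, sample B ≈ 150 → gap ≈ 450. Next-largest (Cu) is only ≈ 300.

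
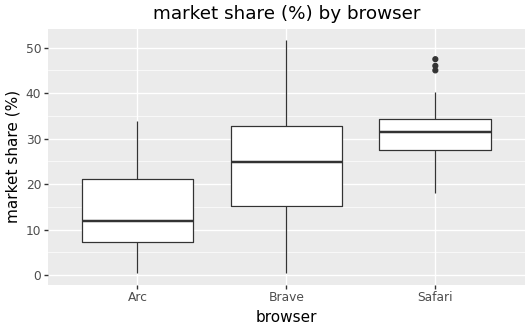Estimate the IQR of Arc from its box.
Q3 ≈ 22, Q1 ≈ 8; IQR ≈ 14.

≈ 14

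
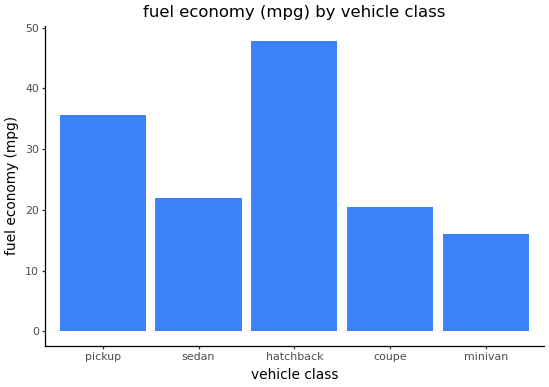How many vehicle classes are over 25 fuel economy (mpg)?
2

Above 25: pickup, hatchback.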